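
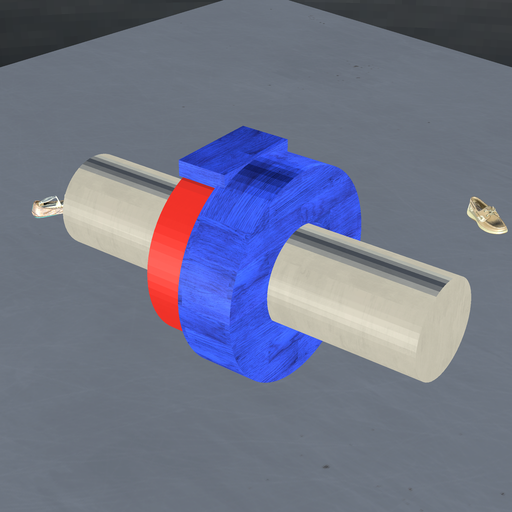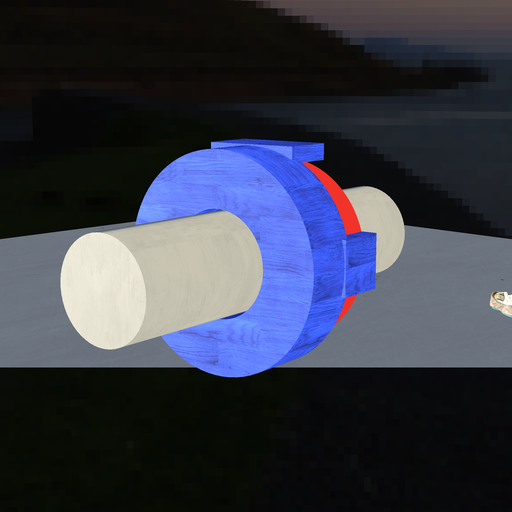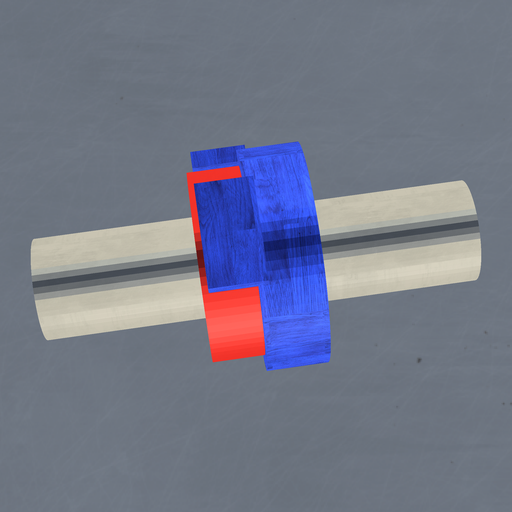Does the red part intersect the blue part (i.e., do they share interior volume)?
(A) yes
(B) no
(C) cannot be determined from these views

(A) yes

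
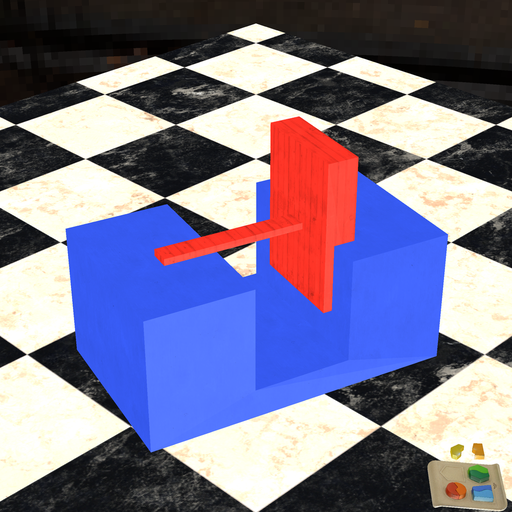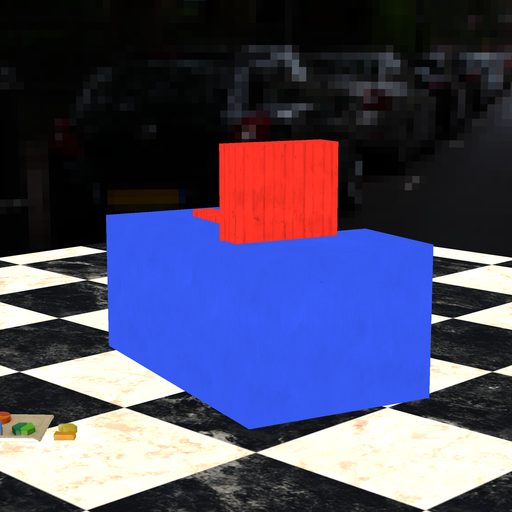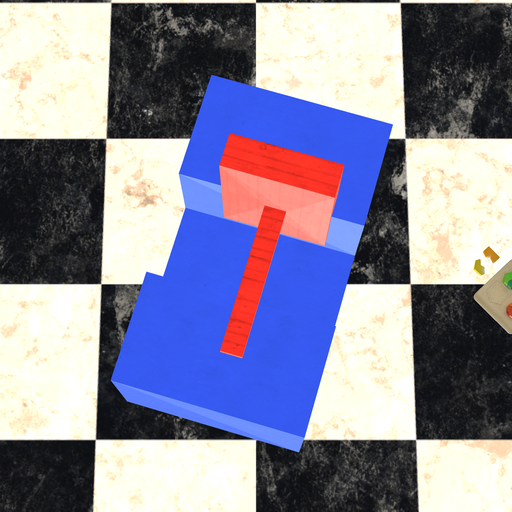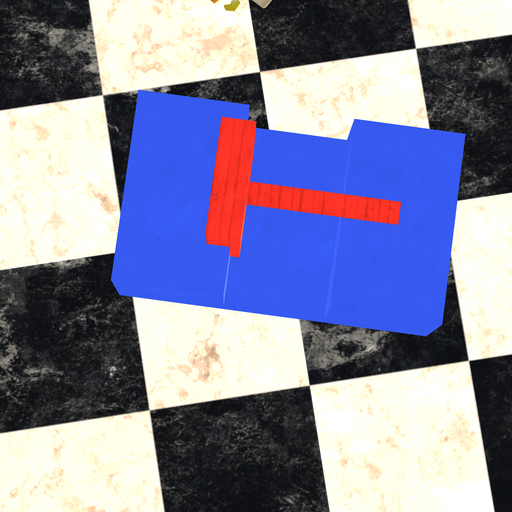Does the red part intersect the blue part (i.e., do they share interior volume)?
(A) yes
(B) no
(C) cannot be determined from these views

(A) yes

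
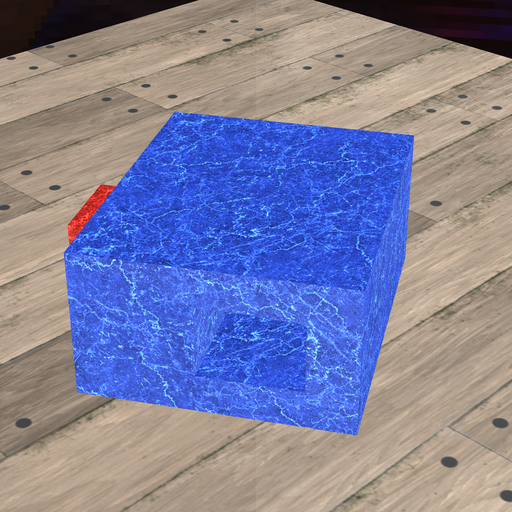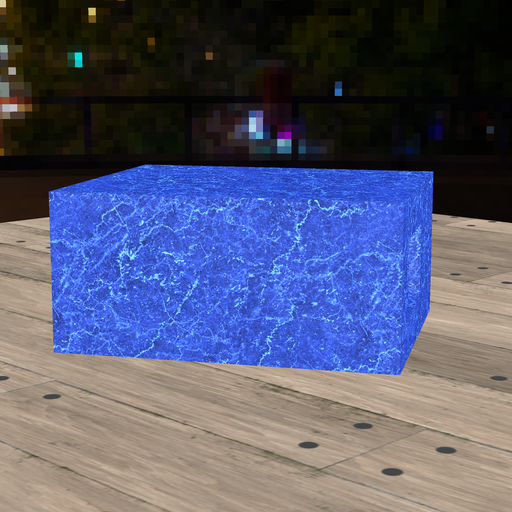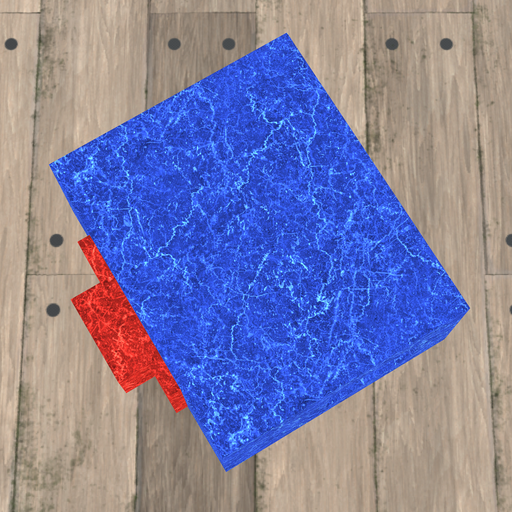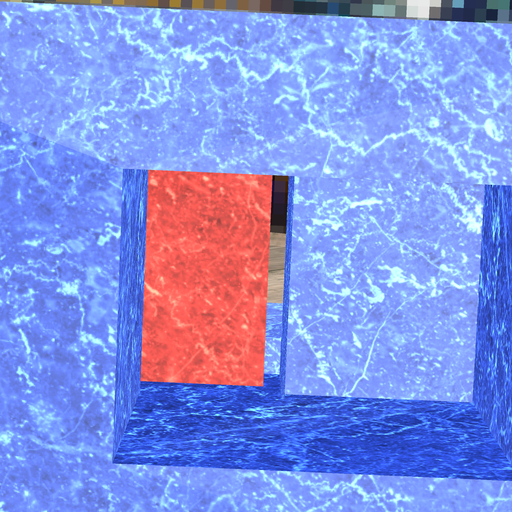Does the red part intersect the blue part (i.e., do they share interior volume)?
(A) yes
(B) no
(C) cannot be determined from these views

(B) no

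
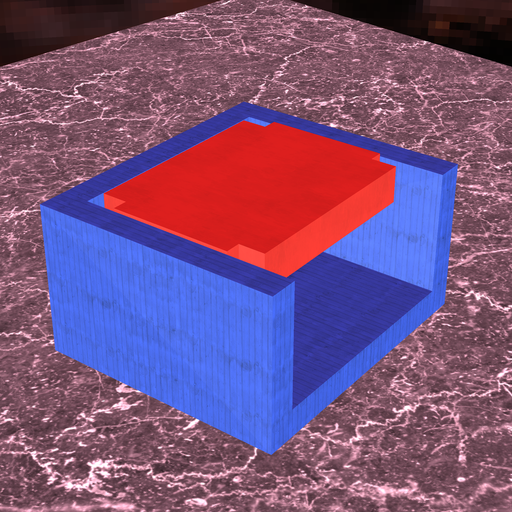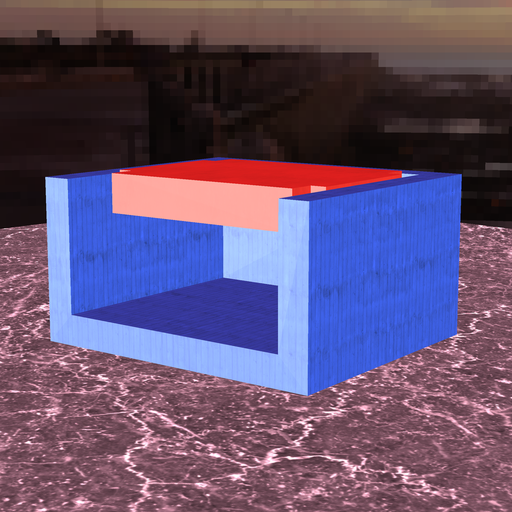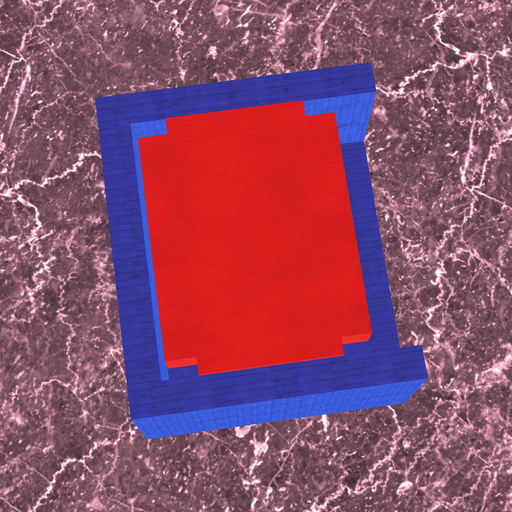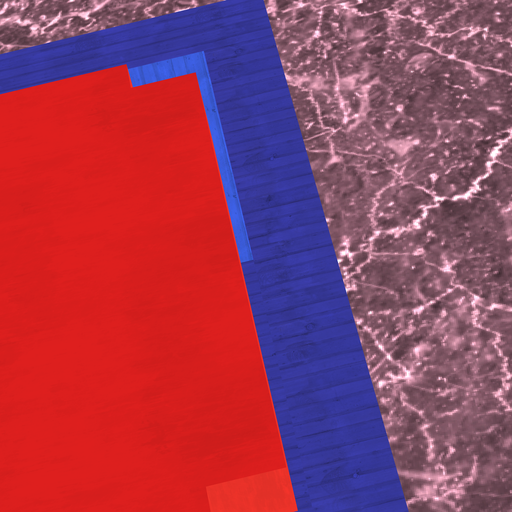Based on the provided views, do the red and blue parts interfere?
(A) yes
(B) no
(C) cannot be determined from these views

(B) no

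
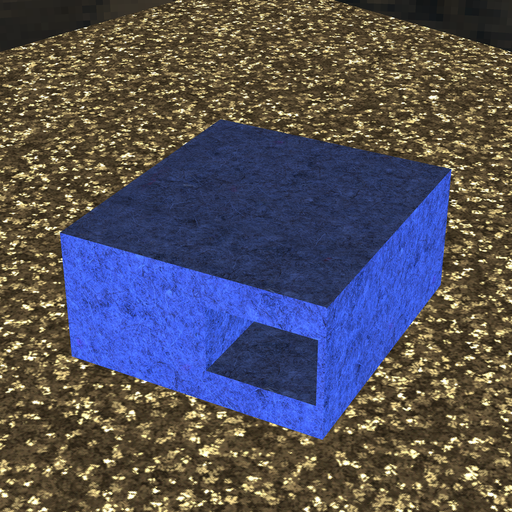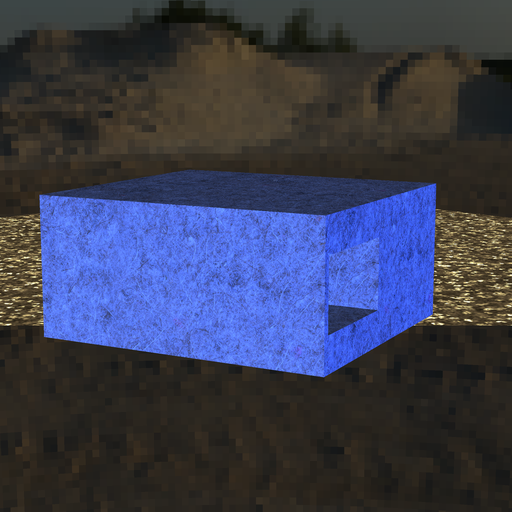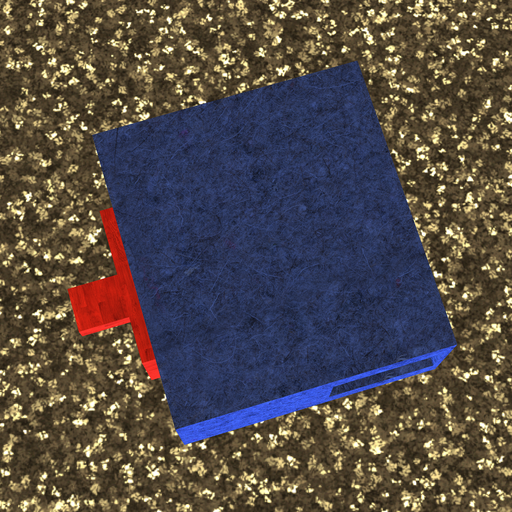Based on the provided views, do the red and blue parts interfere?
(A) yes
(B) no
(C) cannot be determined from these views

(C) cannot be determined from these views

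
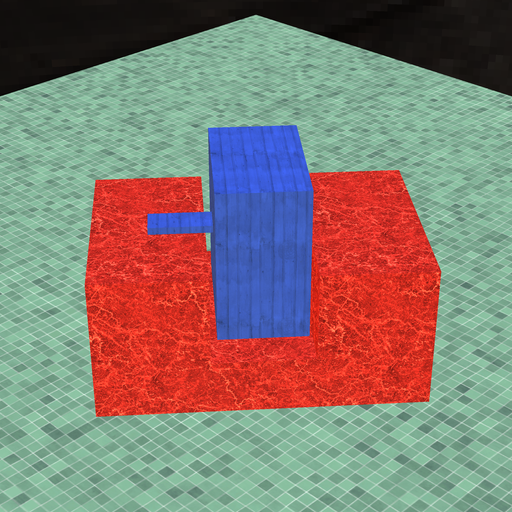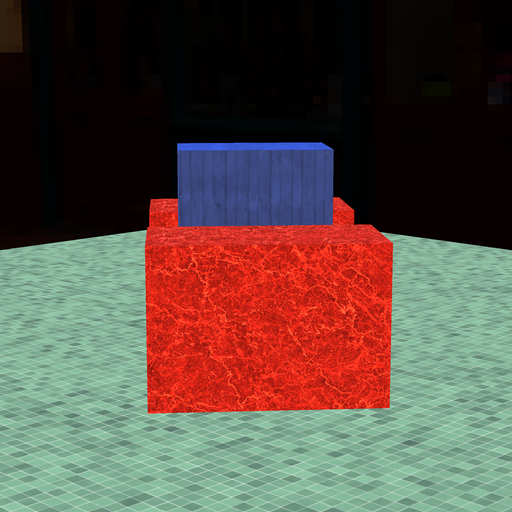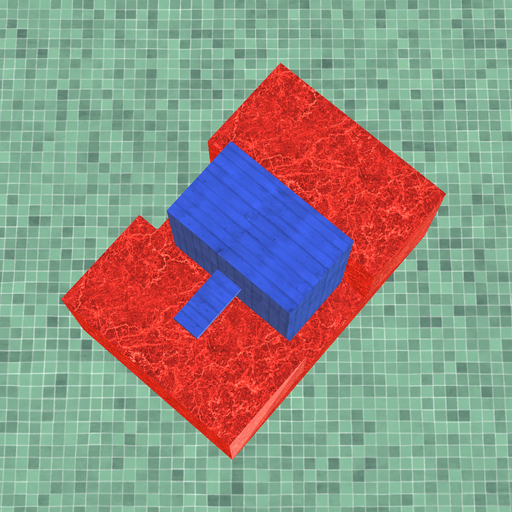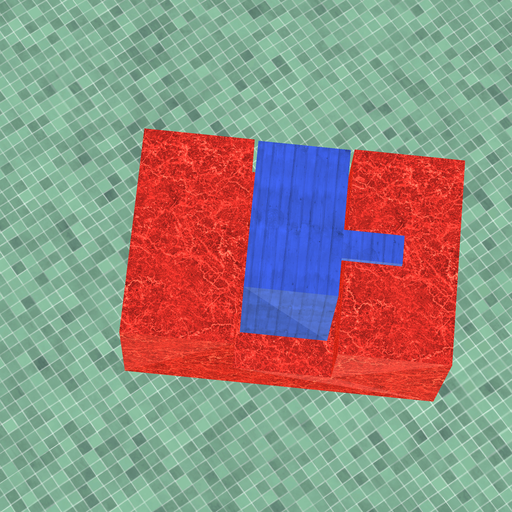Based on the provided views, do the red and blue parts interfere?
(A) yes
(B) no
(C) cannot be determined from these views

(B) no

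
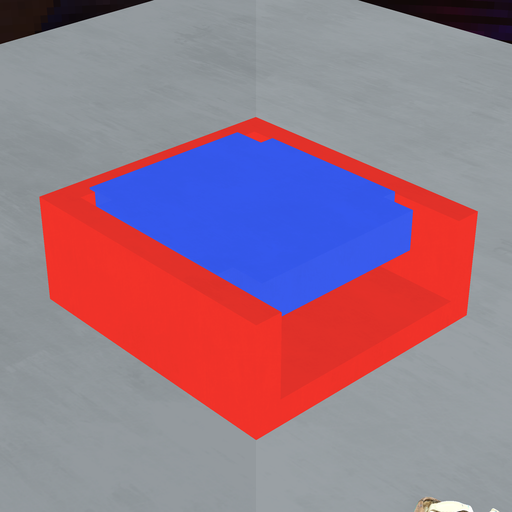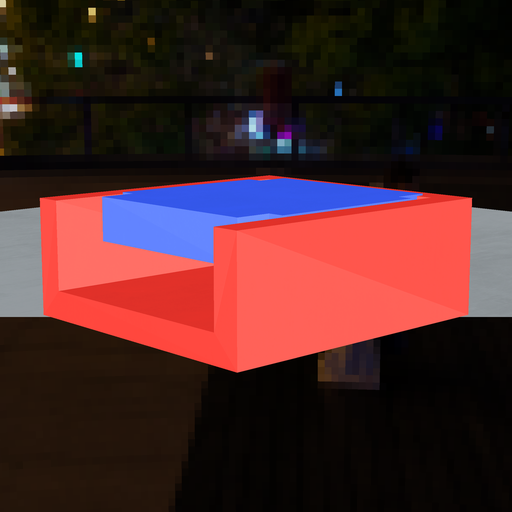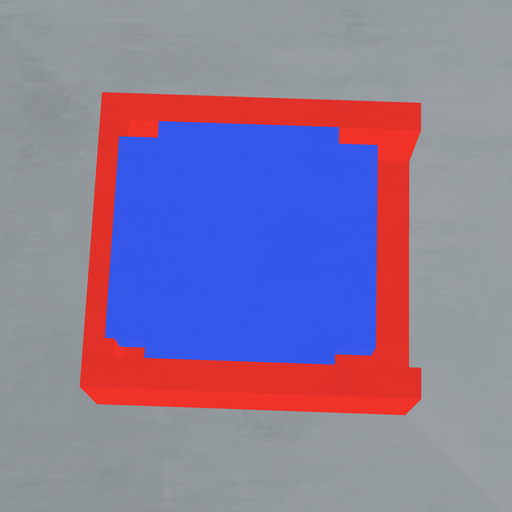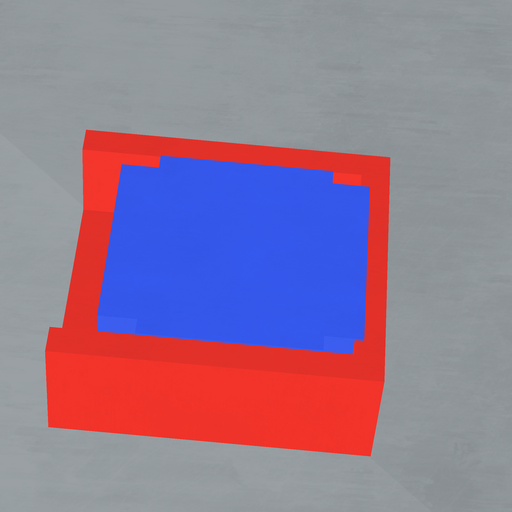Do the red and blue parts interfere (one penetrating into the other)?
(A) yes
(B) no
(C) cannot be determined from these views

(A) yes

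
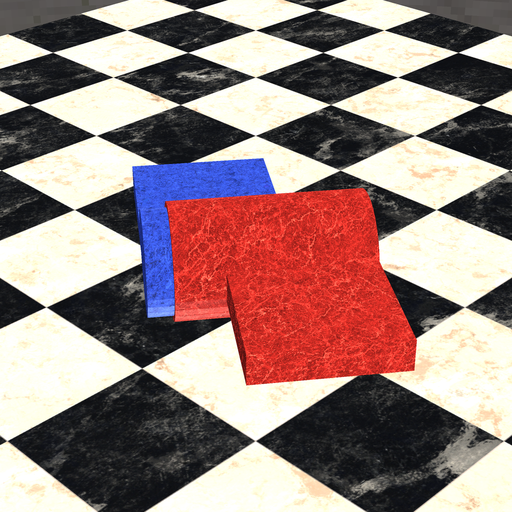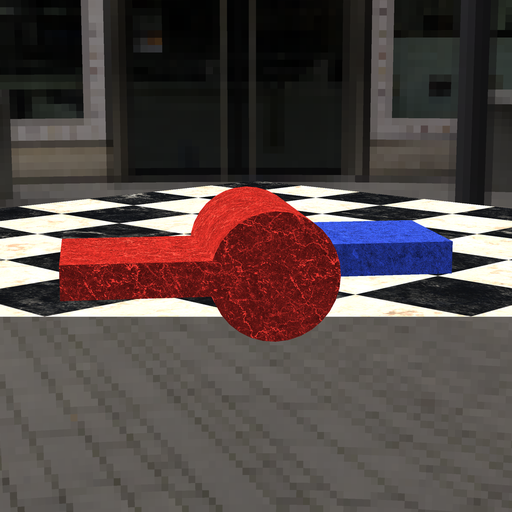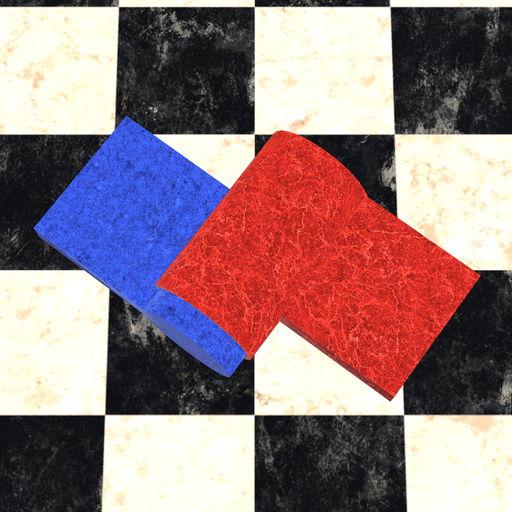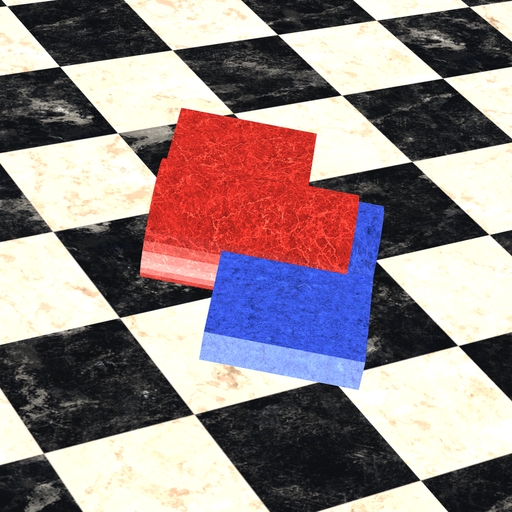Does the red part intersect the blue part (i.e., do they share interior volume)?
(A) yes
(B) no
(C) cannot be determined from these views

(A) yes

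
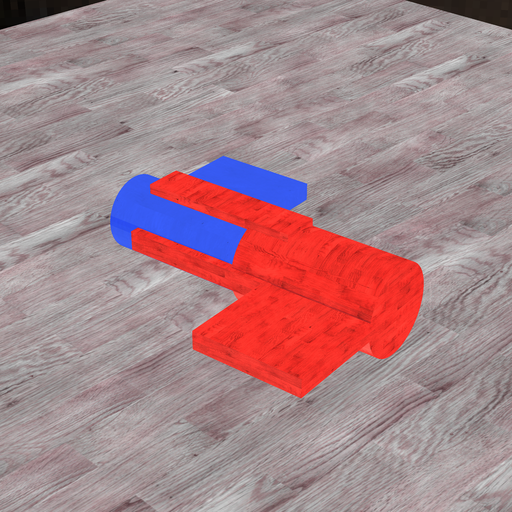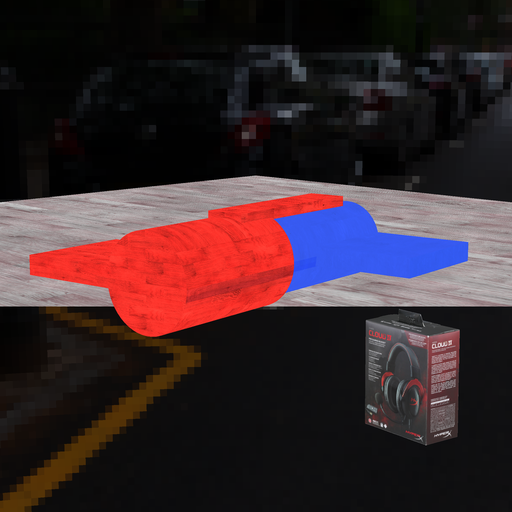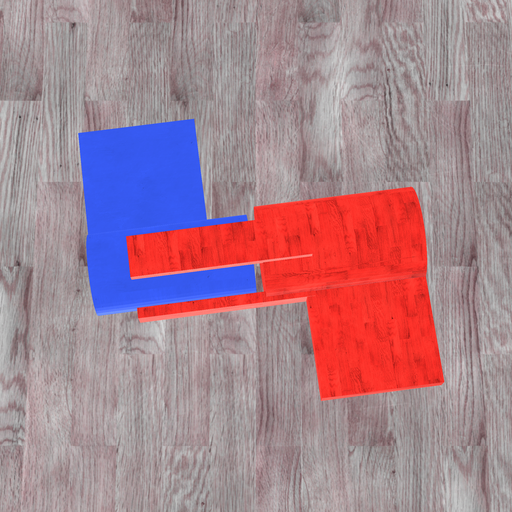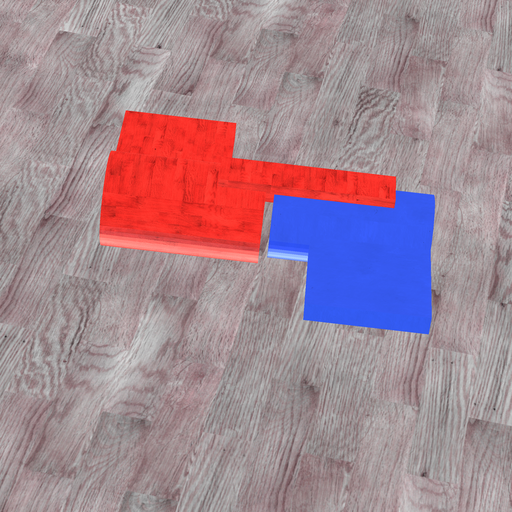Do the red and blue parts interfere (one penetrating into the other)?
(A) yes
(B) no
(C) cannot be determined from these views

(B) no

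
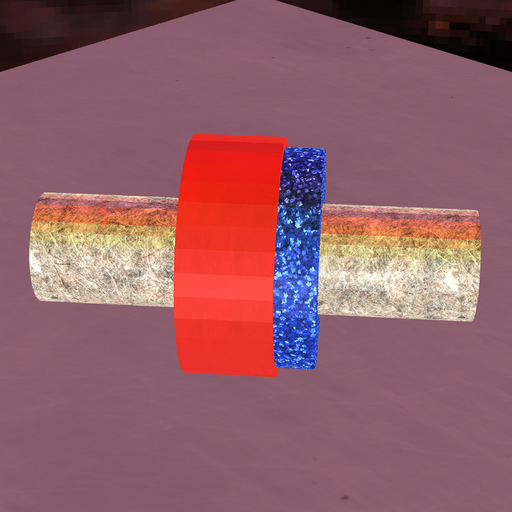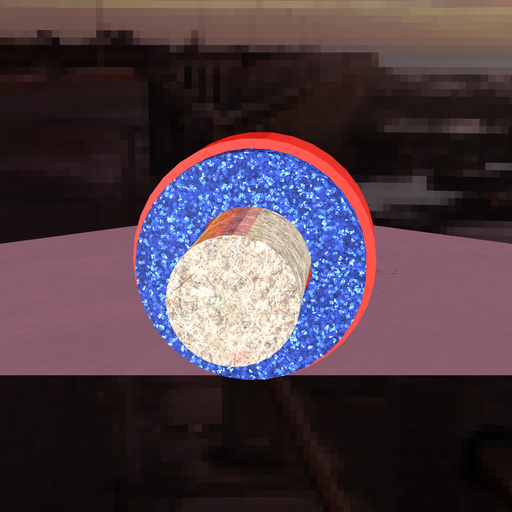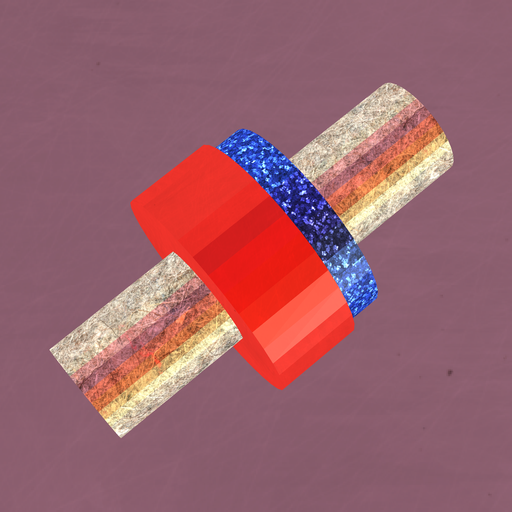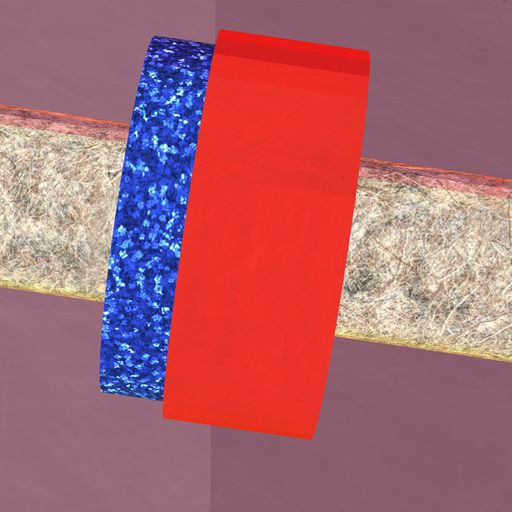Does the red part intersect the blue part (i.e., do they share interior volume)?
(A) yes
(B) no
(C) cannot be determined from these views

(A) yes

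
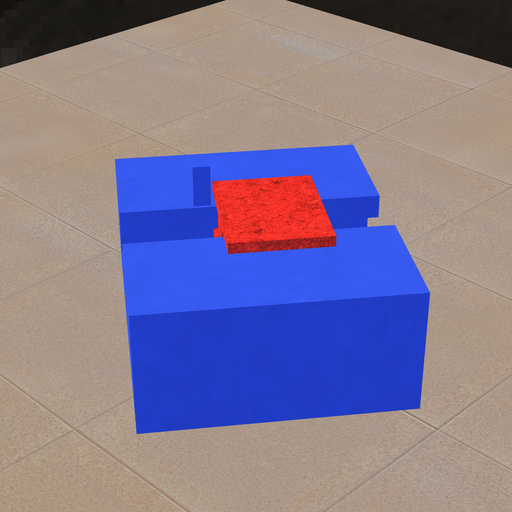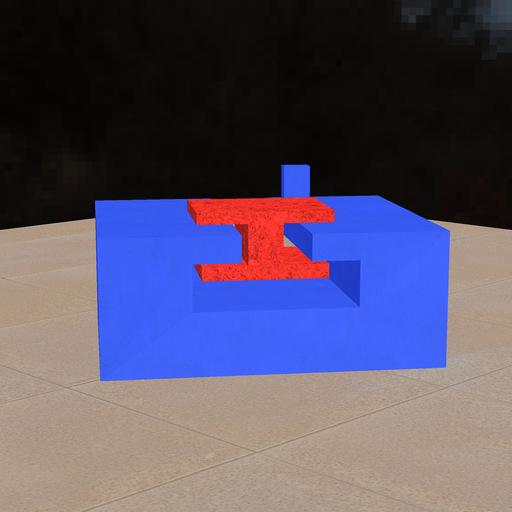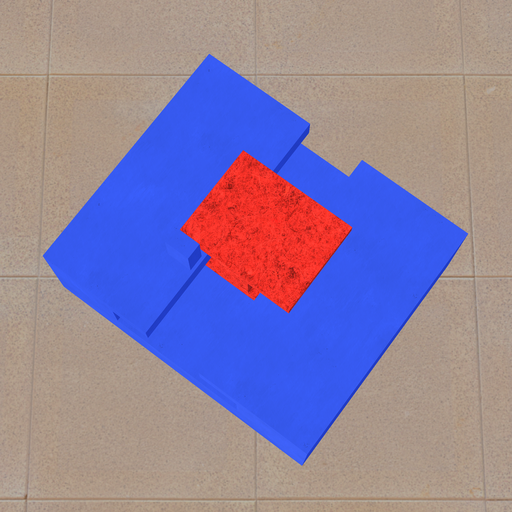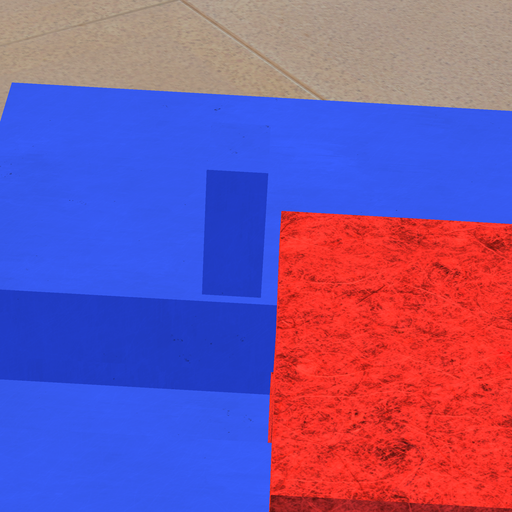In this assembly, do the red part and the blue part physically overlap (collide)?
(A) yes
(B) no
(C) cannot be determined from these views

(B) no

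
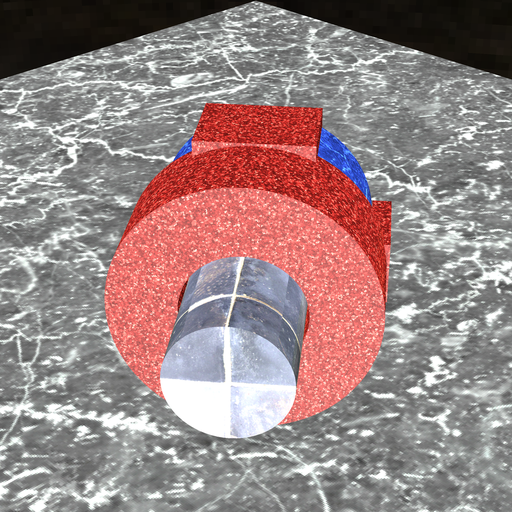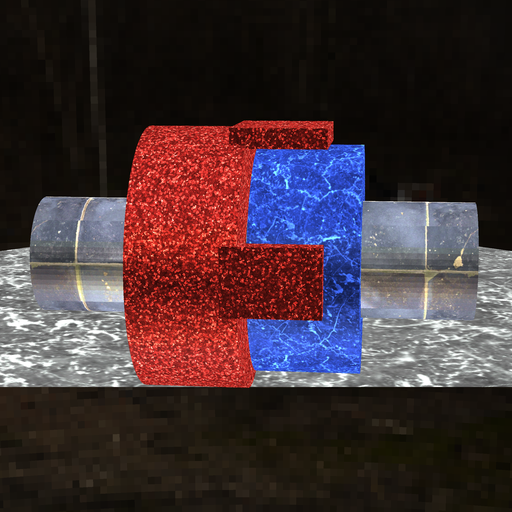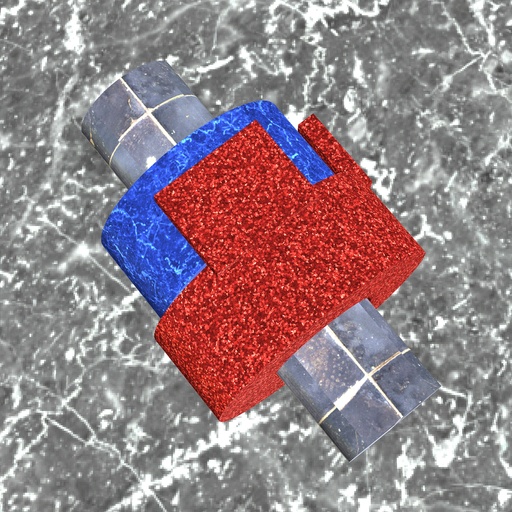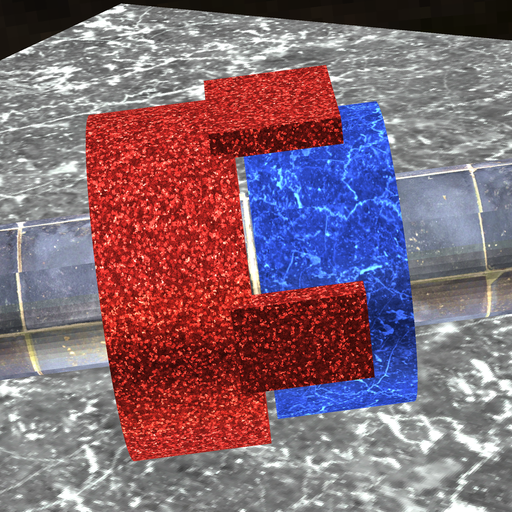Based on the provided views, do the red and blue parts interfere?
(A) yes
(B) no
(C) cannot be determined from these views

(B) no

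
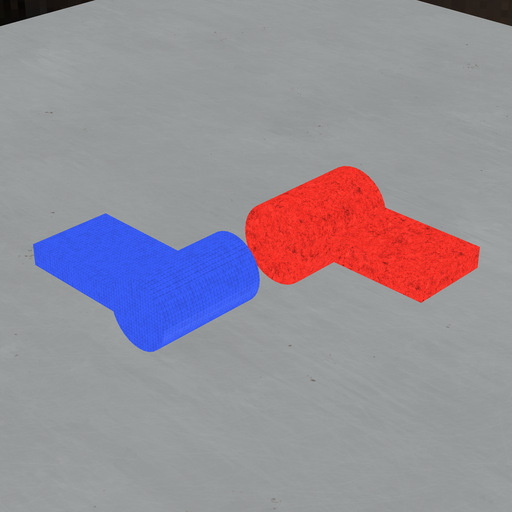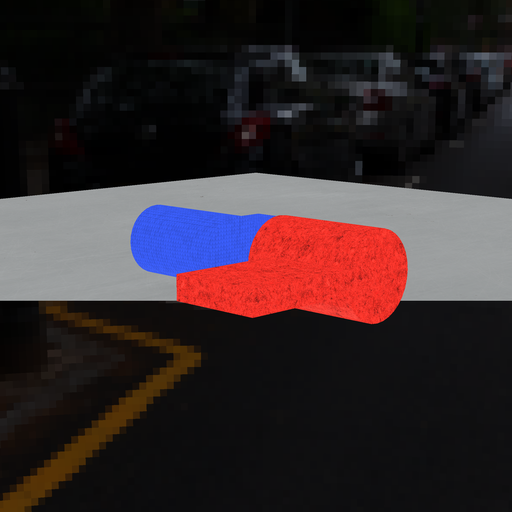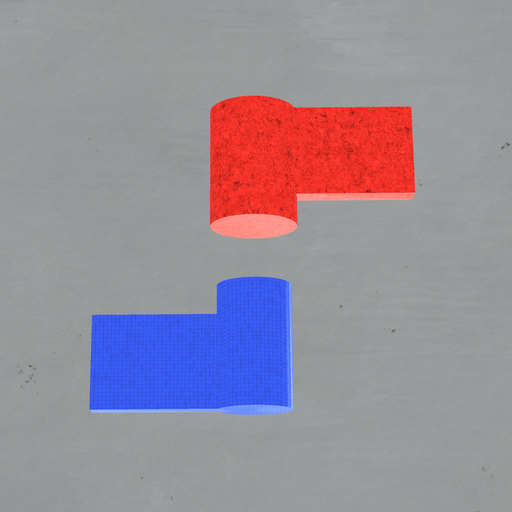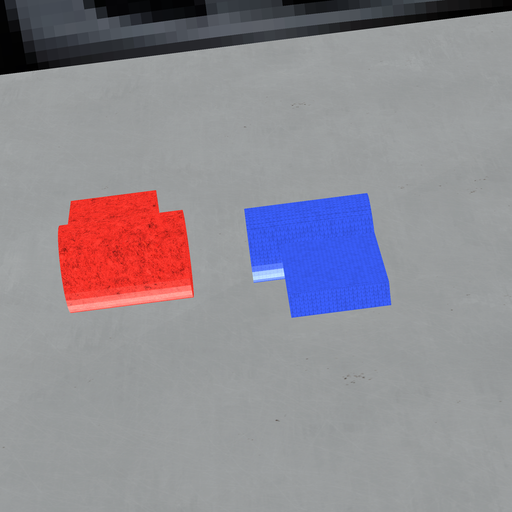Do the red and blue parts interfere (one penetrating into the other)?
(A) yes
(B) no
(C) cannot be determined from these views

(B) no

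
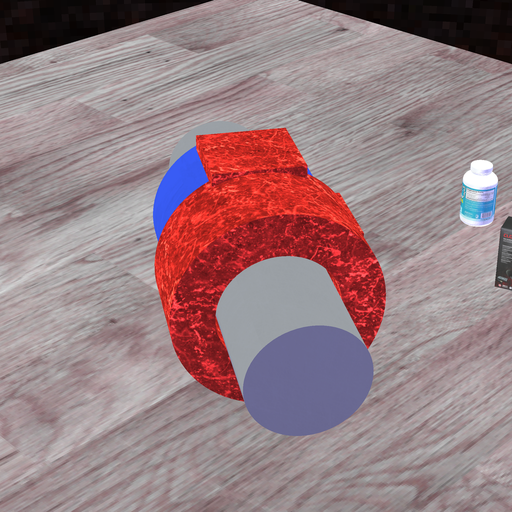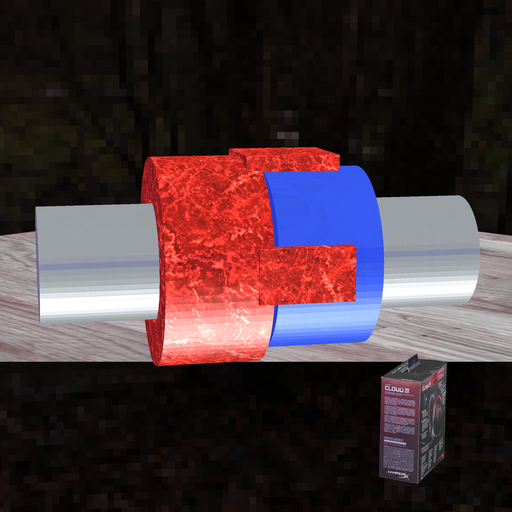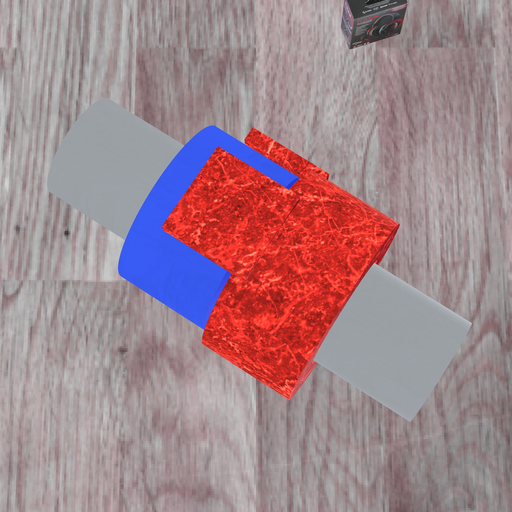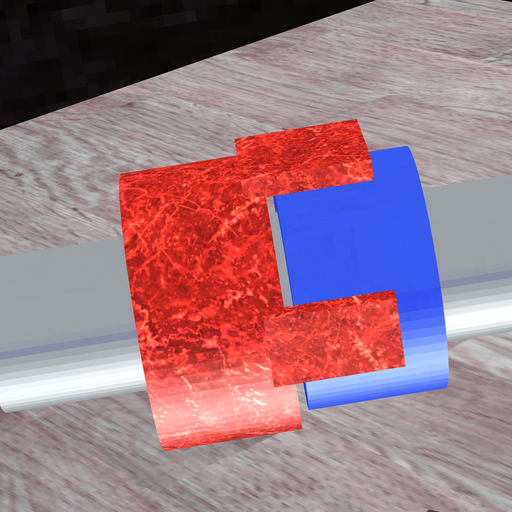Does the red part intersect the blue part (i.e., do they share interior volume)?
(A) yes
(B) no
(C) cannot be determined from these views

(B) no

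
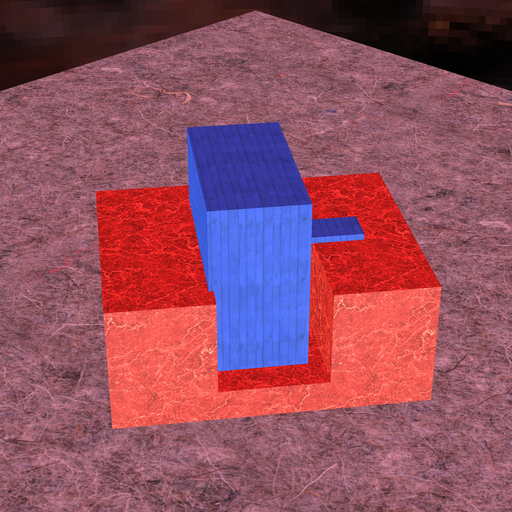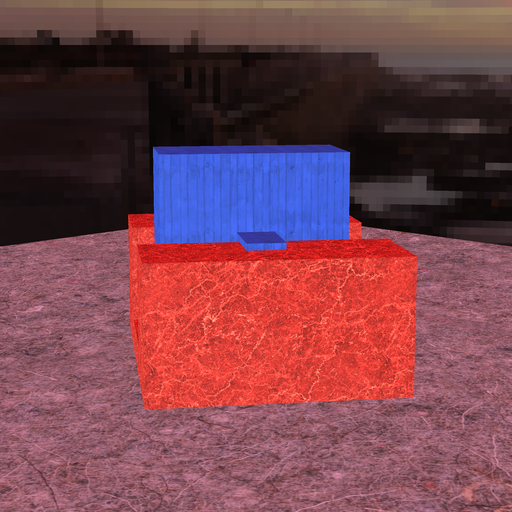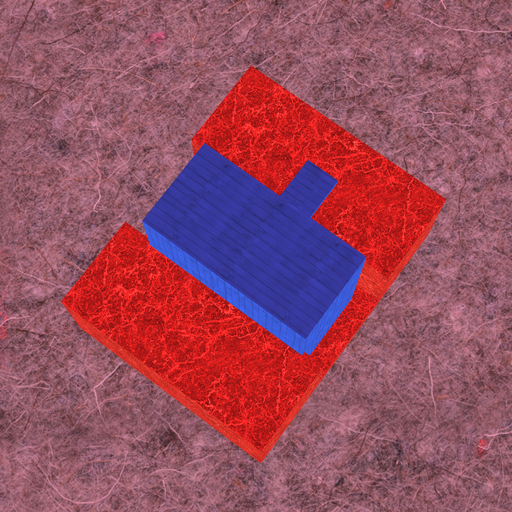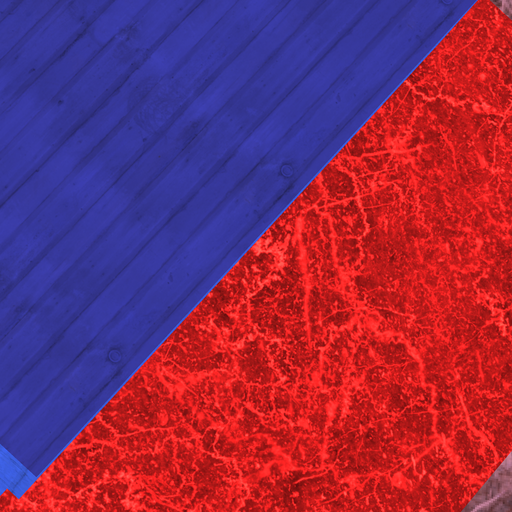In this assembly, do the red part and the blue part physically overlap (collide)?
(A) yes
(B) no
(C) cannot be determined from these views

(A) yes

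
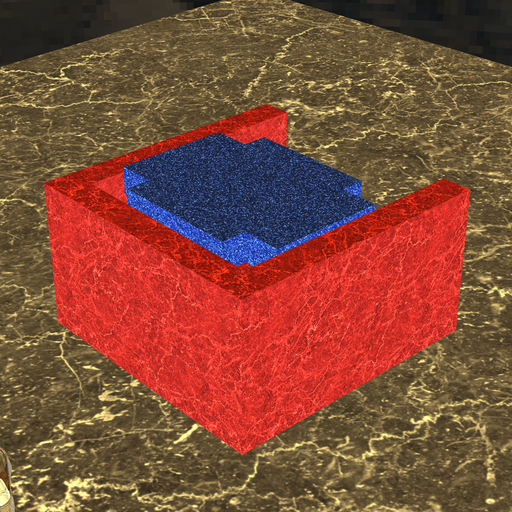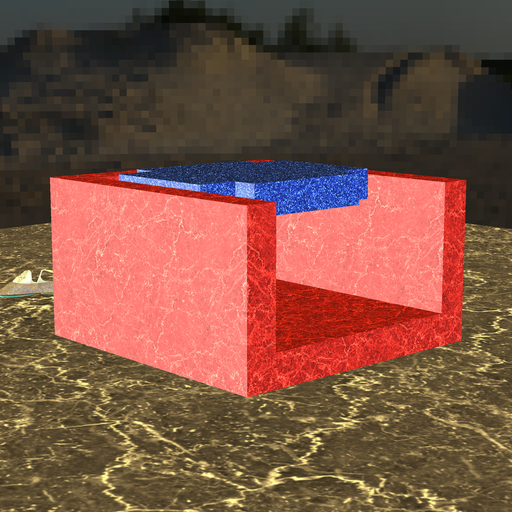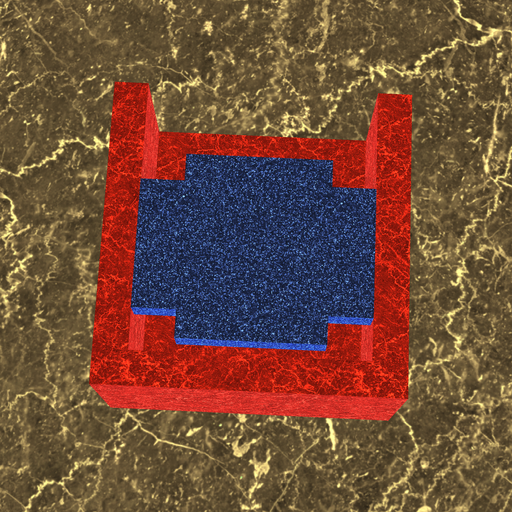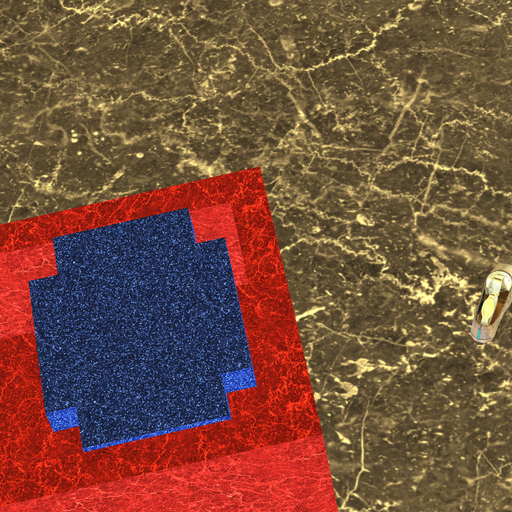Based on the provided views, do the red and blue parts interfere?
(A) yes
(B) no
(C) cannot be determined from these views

(B) no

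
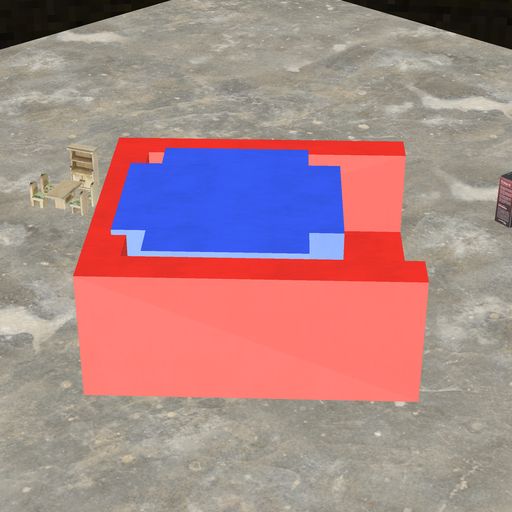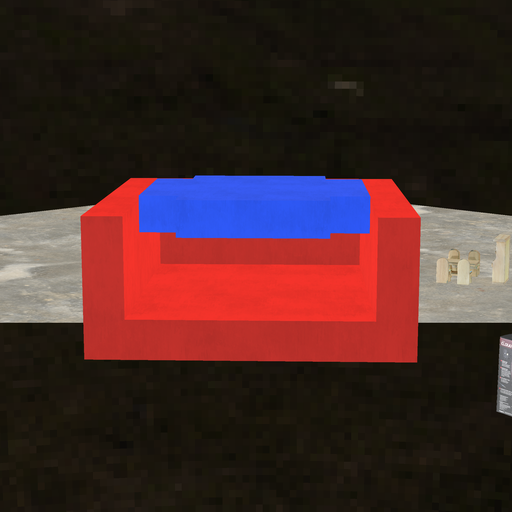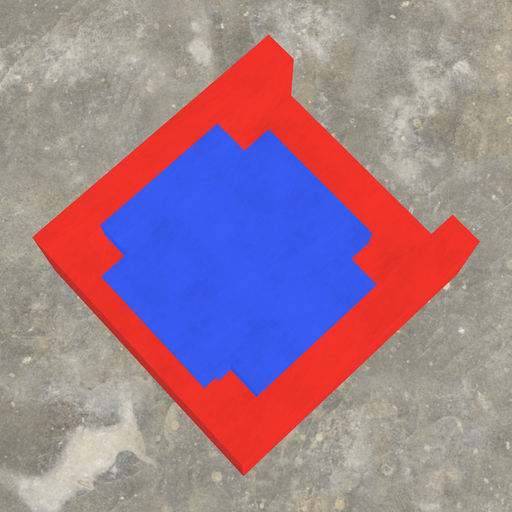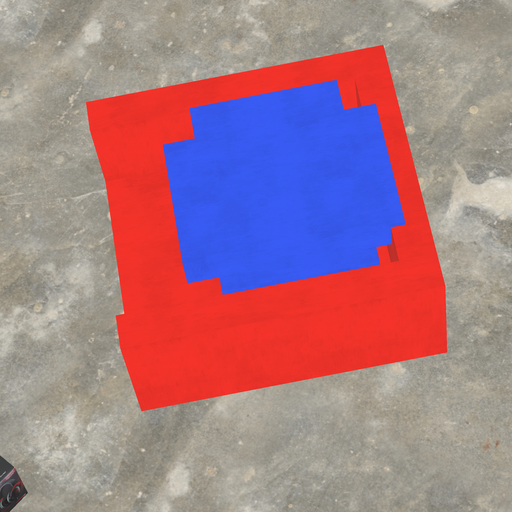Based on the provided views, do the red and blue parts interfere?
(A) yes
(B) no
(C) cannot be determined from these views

(A) yes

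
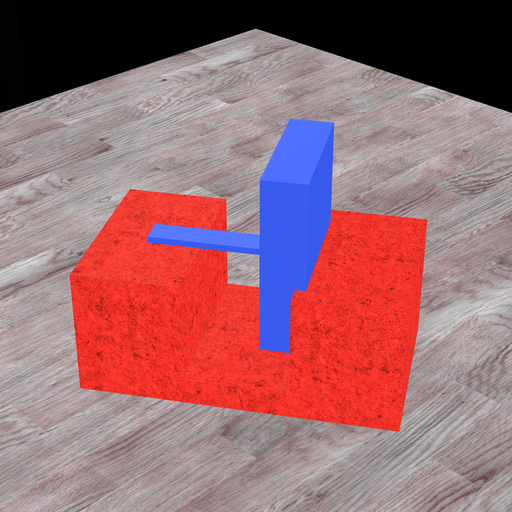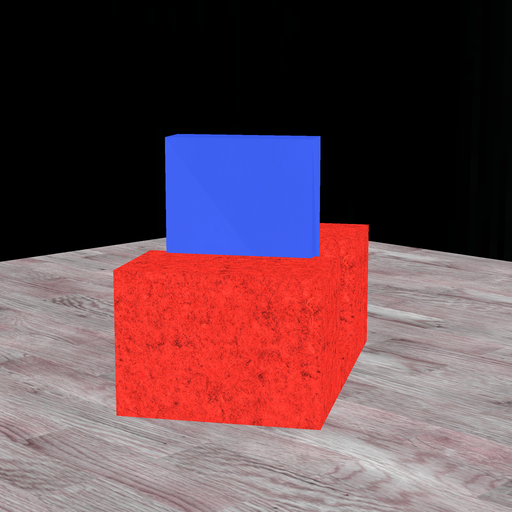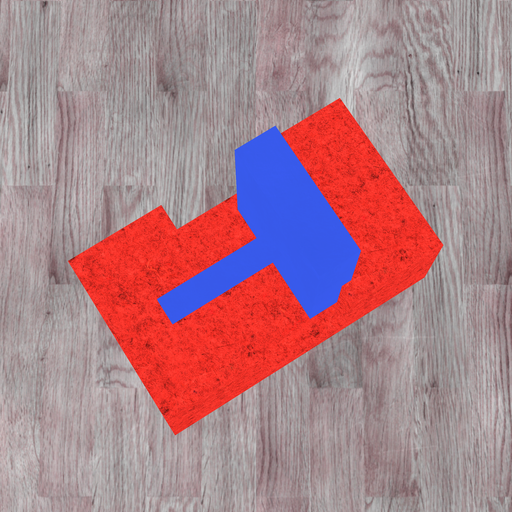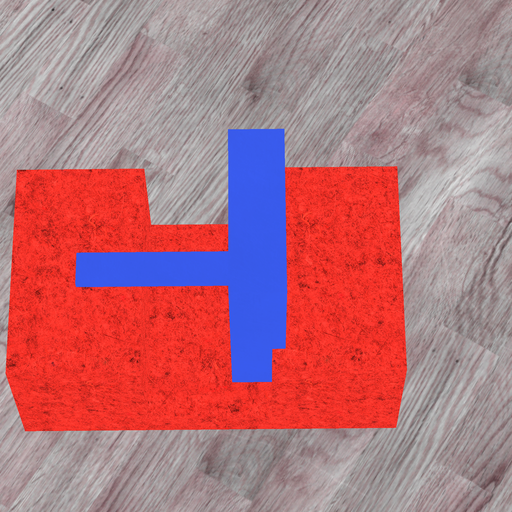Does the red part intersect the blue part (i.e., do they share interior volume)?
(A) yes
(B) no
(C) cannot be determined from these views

(A) yes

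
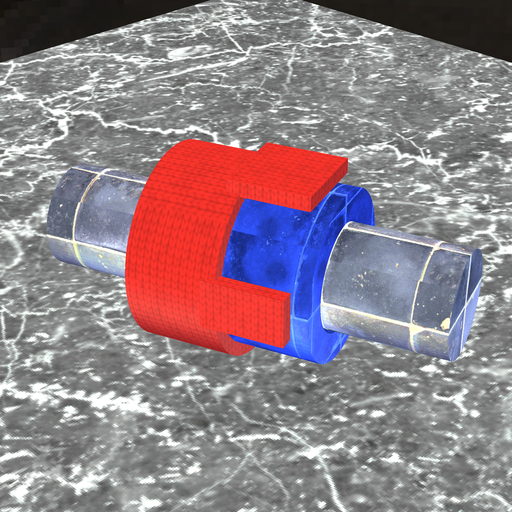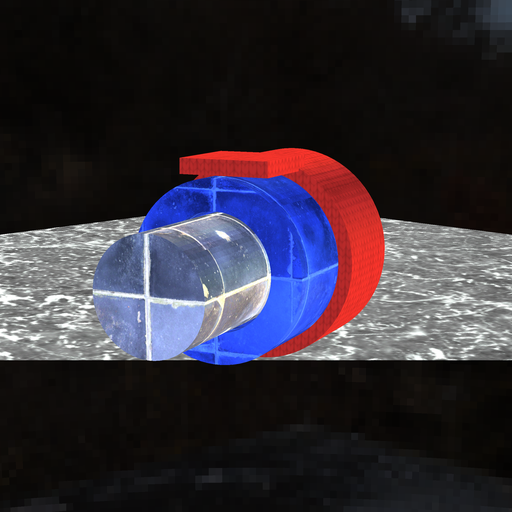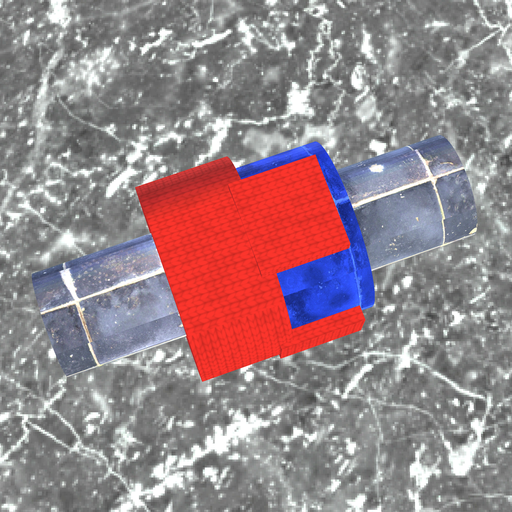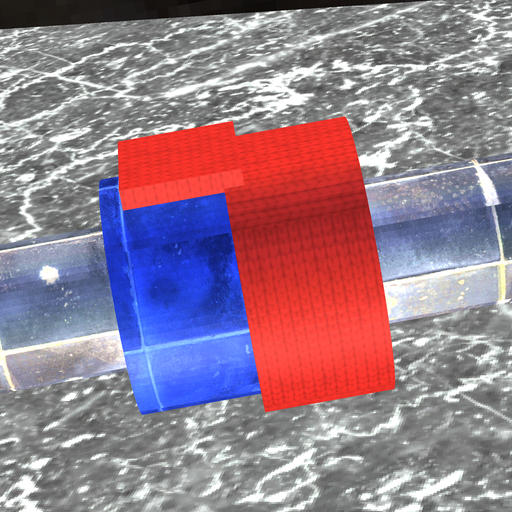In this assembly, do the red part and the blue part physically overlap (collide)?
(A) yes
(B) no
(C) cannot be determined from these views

(A) yes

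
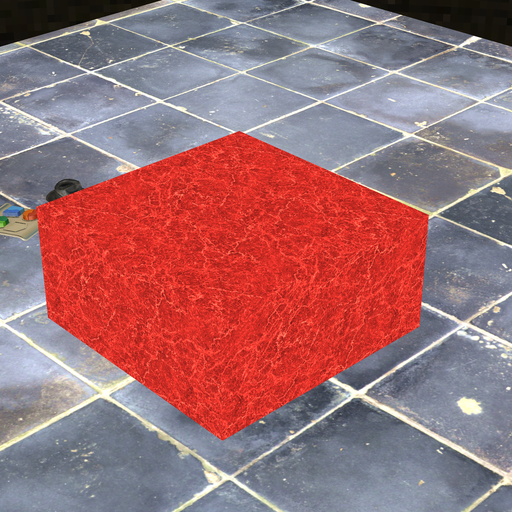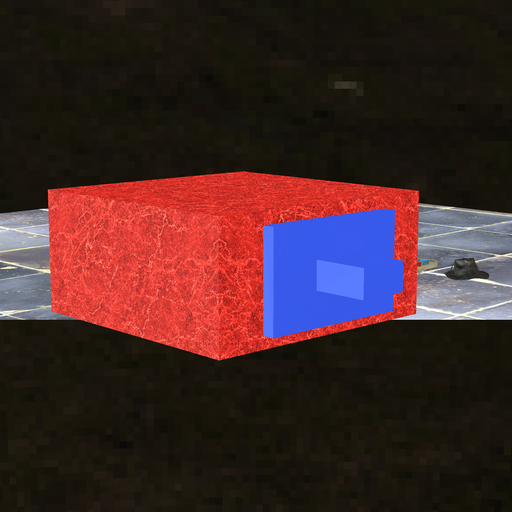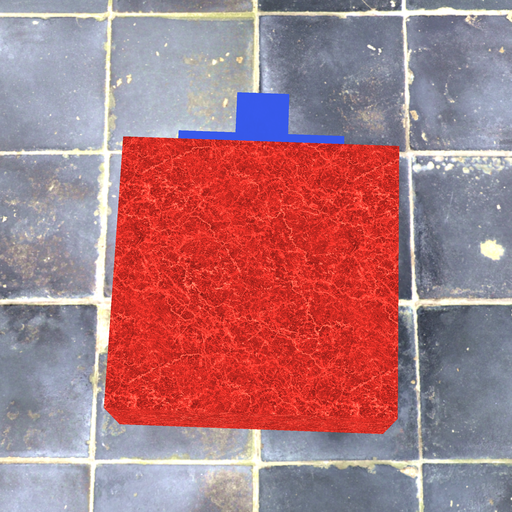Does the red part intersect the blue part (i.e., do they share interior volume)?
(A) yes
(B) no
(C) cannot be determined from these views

(C) cannot be determined from these views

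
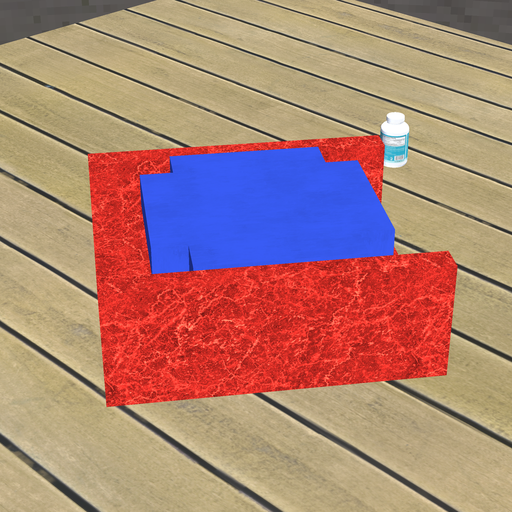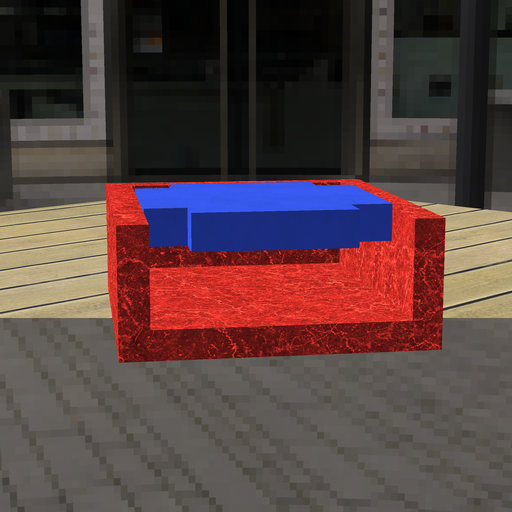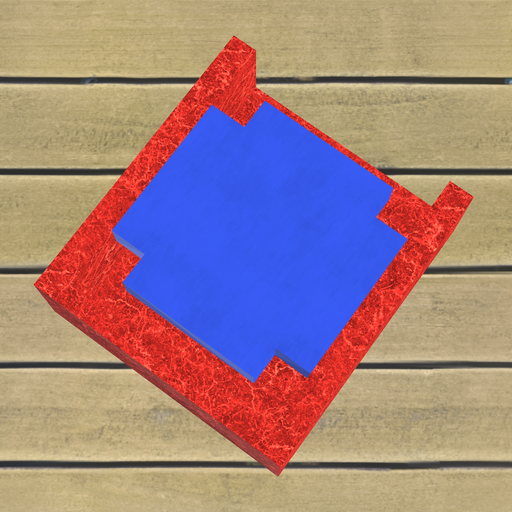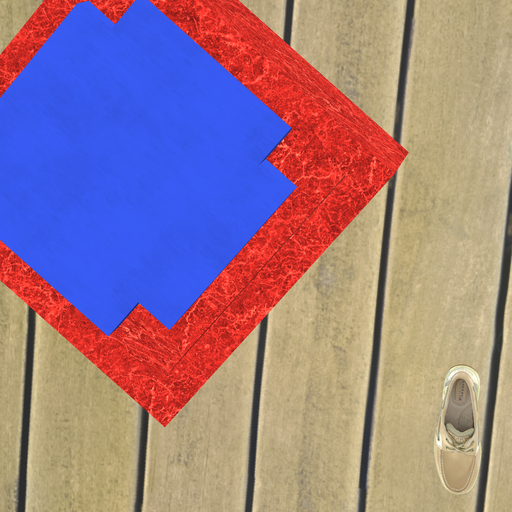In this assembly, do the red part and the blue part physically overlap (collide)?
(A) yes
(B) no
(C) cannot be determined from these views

(B) no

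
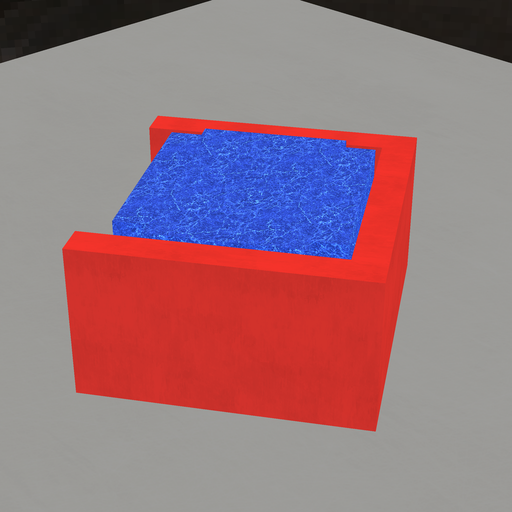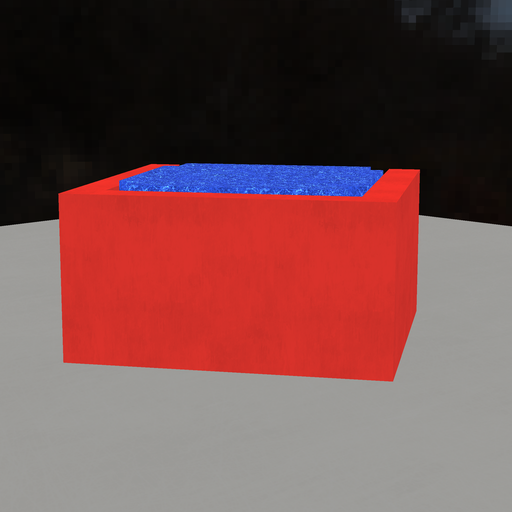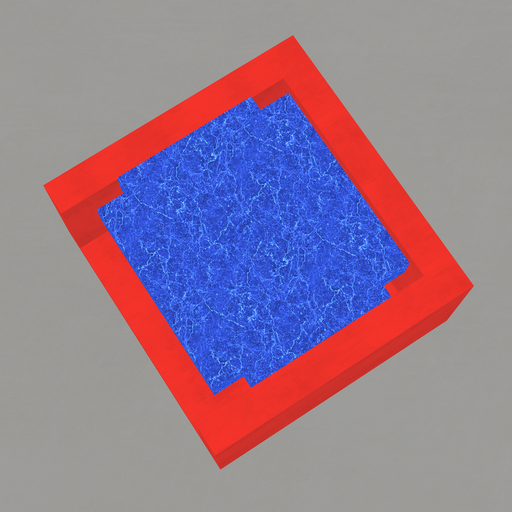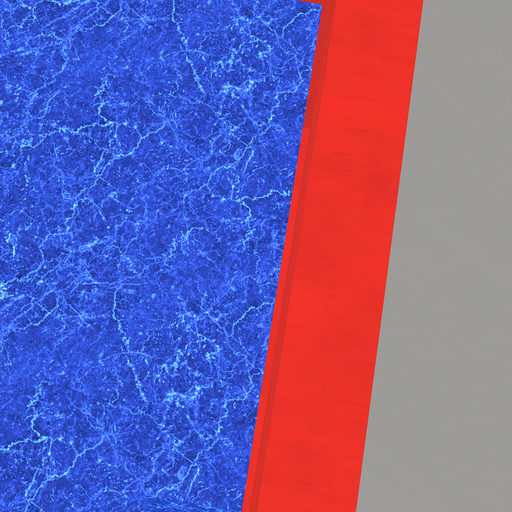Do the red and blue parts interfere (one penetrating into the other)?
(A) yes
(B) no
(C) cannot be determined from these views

(B) no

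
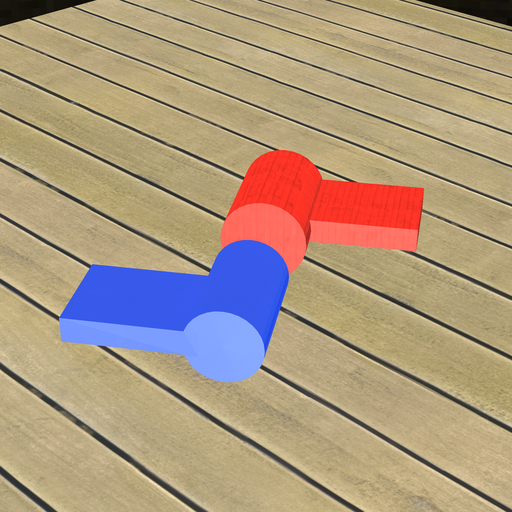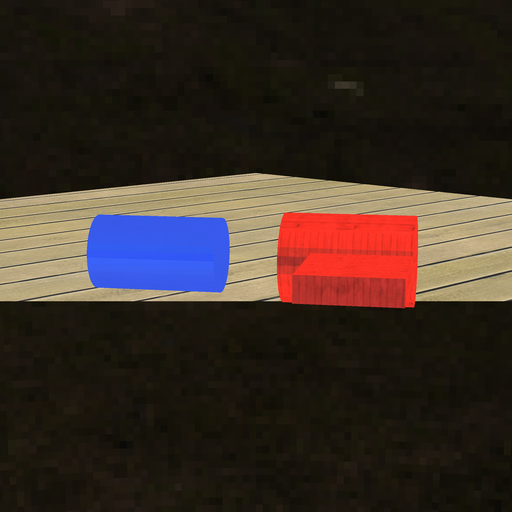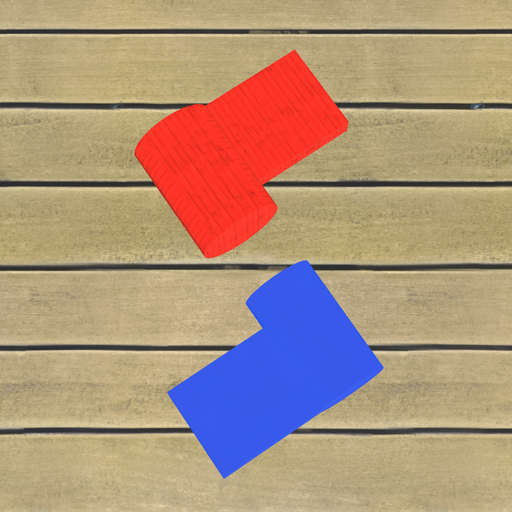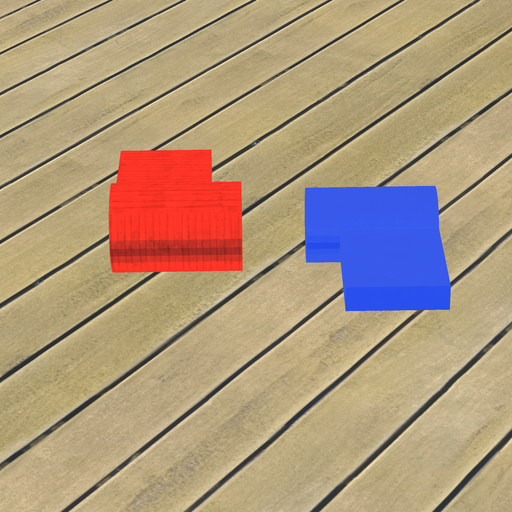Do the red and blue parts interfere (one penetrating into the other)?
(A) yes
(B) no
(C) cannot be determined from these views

(B) no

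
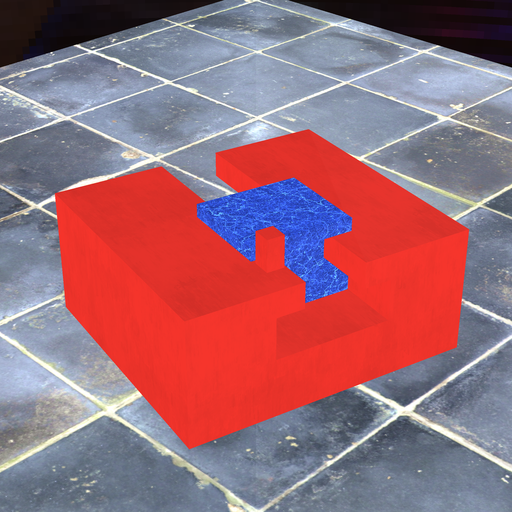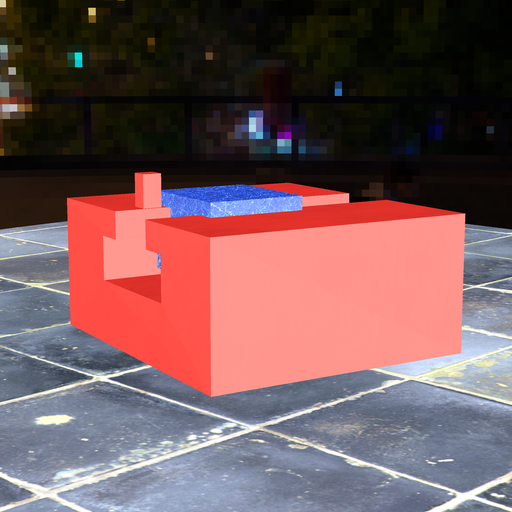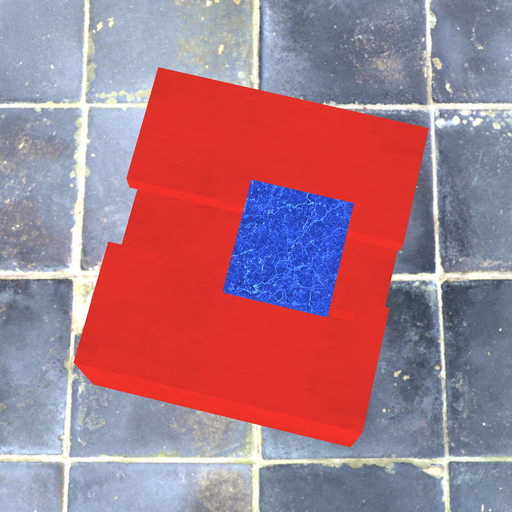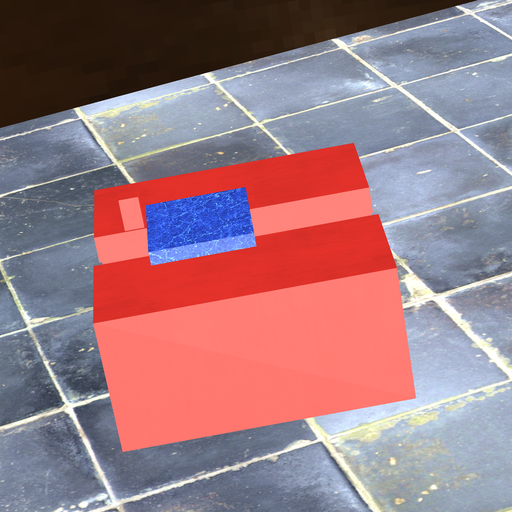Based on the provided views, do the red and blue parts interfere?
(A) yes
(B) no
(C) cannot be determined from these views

(B) no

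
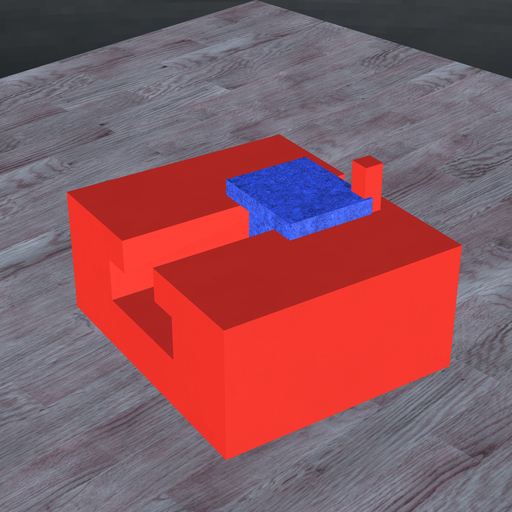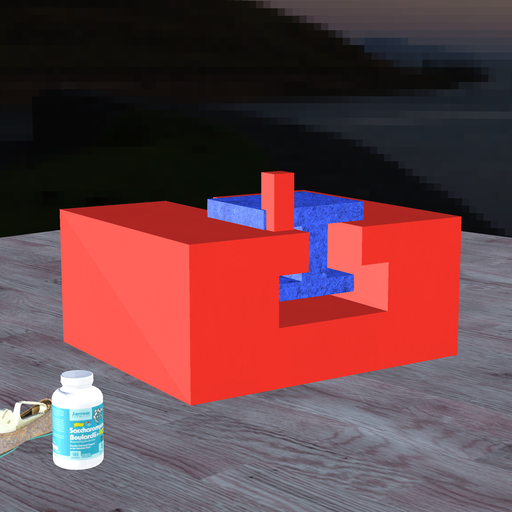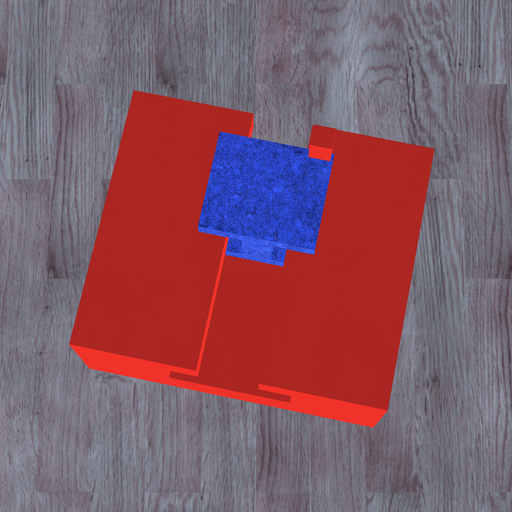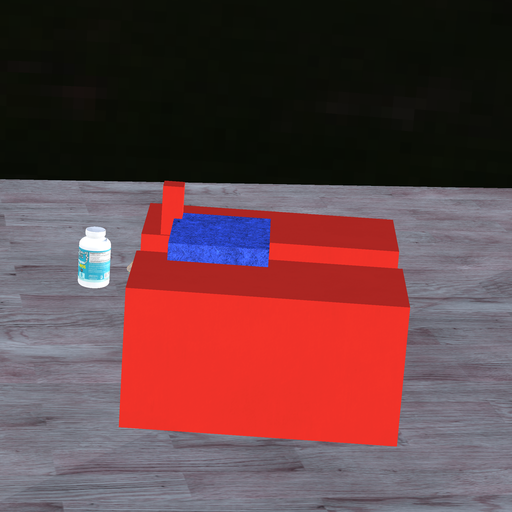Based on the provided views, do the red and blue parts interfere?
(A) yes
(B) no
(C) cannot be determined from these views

(A) yes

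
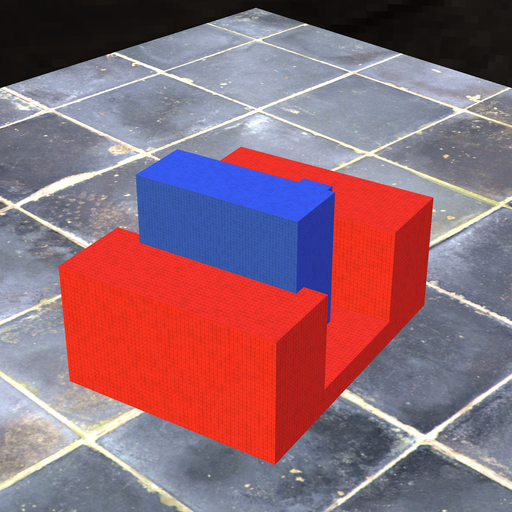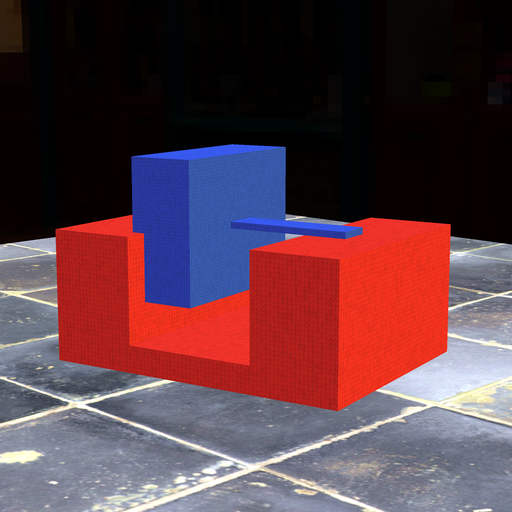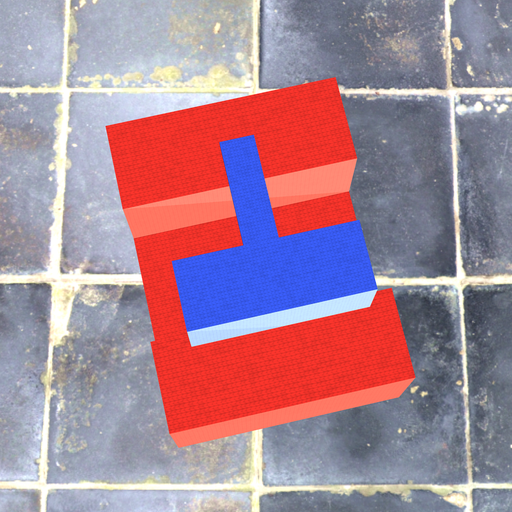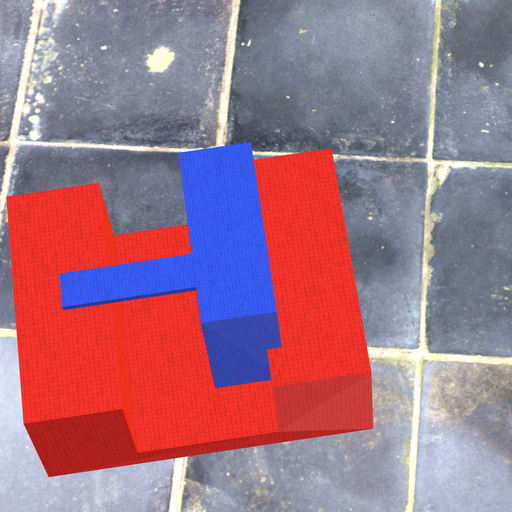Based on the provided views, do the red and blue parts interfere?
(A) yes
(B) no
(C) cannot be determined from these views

(A) yes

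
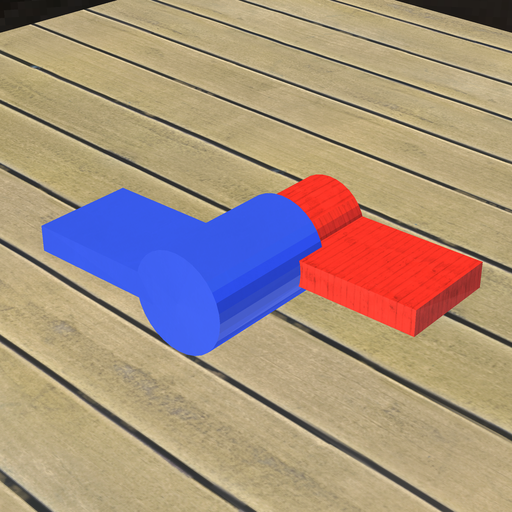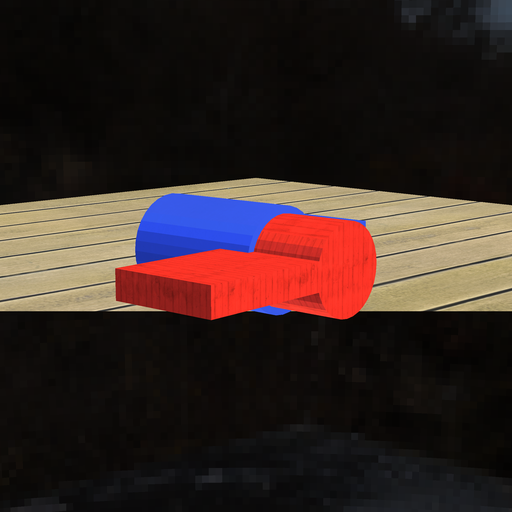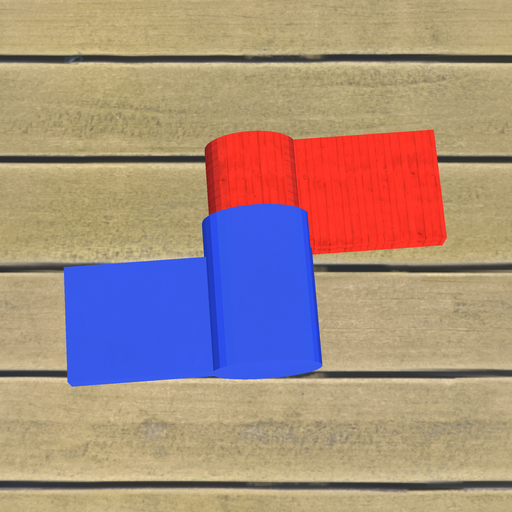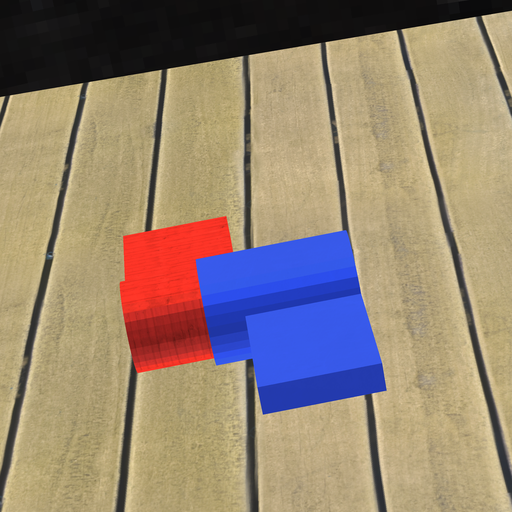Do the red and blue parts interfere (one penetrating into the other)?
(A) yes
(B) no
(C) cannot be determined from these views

(A) yes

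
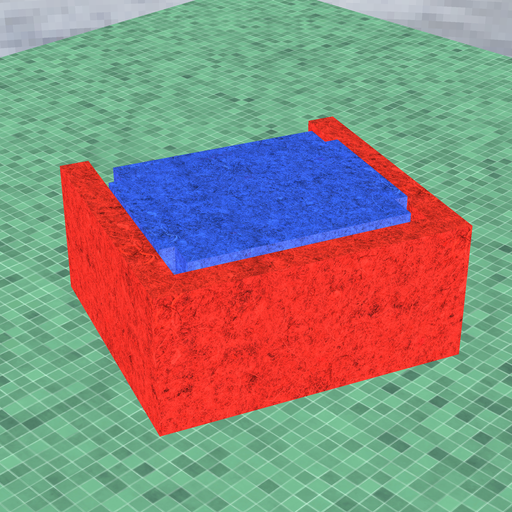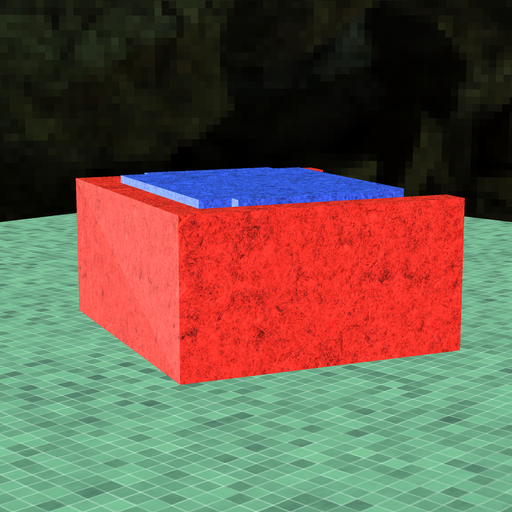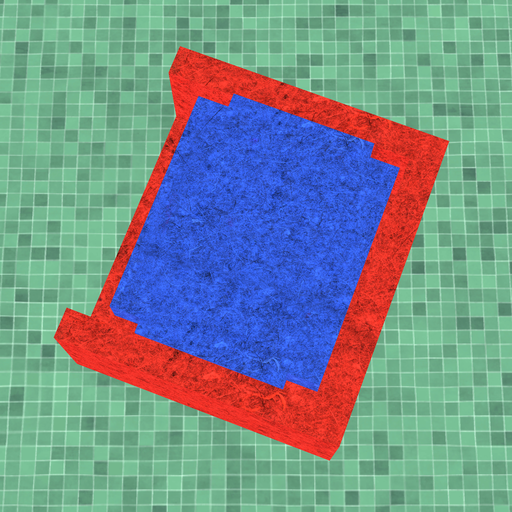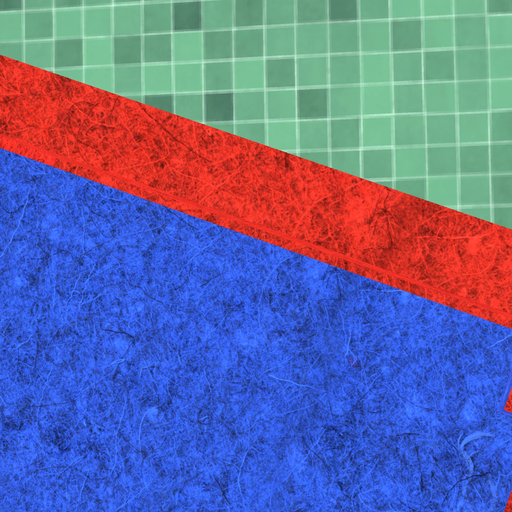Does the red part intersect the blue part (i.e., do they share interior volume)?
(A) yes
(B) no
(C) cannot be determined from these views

(B) no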